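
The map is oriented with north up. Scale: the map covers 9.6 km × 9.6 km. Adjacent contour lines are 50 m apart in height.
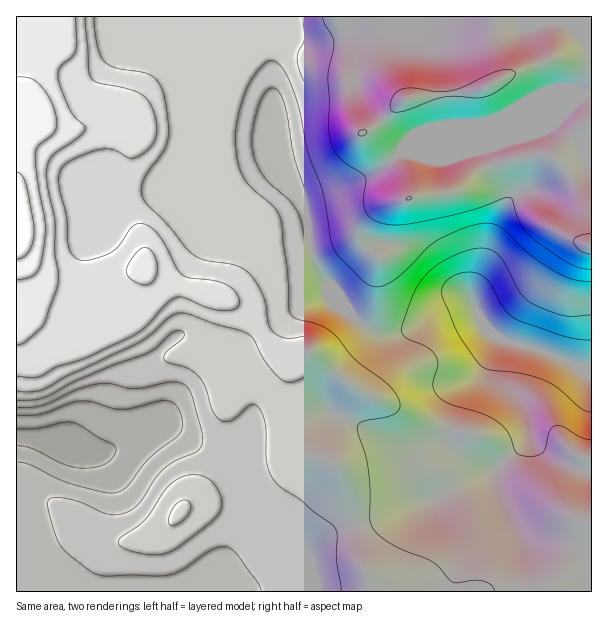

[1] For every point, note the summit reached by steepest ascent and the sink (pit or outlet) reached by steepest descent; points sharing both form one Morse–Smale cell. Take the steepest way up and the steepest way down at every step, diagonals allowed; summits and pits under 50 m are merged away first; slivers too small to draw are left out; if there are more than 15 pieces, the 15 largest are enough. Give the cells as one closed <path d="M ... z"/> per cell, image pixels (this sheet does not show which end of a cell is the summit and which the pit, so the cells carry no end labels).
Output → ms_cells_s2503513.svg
<path d="M252 16l-236 1 0 300 11-1 27 18 18 8 26-6 30-14 11-10 7-18-2-26 9 10 6 4 65 16 22 14 20 29 13 13 8 2 11 0-8 7-1 12 1 41 6 31 4 5 17 4 15 6 8 8 12 42 6 43 10 21 3 16 220 0 1-223-11-1-36-16-47-14-12-11-10-19-8-7-16 3-15 8-18 13-21 9-17 0-9-3-15-11-13-12-13-17-3-9-14-22-4-14-3-25-18-54-7-48-10-24 0-20-2-16-16-33z"/><path d="M591 16l-338 1 1 9 16 33 2 16 0 20 8 18 6 42 20 60 2 24 6 21 20 36 31 30 16 8 17 0 21-9 18-13 15-8 16-3 8 7 10 19 12 11 47 14 36 16 11 0z"/><path d="M144 268l2 26-7 18-11 10-30 14-26 6-18-8-27-18-11 2 0 273 353 1 1-10-12-27-6-43-12-42-8-8-15-6-17-4-4-5-7-51 1-33 5-6-16-3-13-13-18-27-9-8-24-11-56-13-6-4z"/>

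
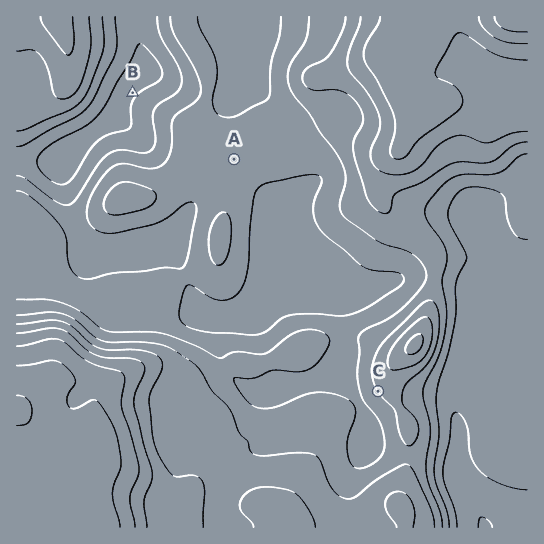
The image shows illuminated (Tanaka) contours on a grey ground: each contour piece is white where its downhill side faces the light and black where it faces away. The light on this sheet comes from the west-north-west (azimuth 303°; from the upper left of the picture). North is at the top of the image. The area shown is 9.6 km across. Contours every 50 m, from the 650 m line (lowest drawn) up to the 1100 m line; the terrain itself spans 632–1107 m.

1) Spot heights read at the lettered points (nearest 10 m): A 780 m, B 640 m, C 850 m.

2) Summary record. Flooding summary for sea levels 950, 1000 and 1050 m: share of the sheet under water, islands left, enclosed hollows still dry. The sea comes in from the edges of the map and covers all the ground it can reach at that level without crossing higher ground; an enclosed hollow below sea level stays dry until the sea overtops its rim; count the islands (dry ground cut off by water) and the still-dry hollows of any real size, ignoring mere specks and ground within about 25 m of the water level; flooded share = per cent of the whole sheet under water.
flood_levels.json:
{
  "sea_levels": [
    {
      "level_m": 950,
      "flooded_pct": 87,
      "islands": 0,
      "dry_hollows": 0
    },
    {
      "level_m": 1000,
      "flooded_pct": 92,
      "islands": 0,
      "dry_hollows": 0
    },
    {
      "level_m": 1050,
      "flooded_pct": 94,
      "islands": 0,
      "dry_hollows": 0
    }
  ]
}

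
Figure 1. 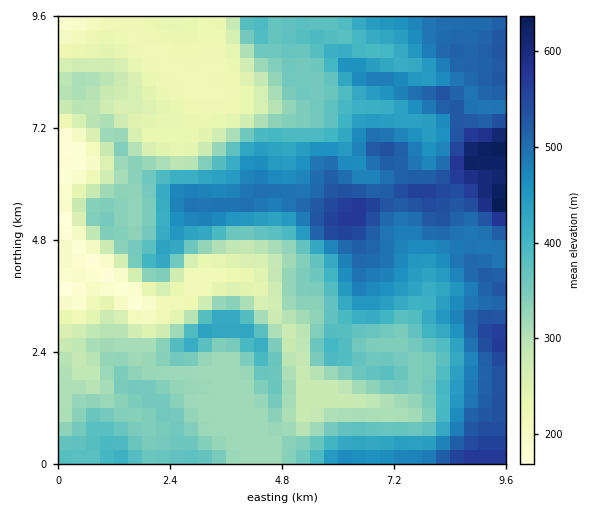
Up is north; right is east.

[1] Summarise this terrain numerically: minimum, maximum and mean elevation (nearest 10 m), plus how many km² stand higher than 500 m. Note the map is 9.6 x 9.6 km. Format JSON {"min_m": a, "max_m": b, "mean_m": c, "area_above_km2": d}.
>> {"min_m": 160, "max_m": 650, "mean_m": 380, "area_above_km2": 14.2}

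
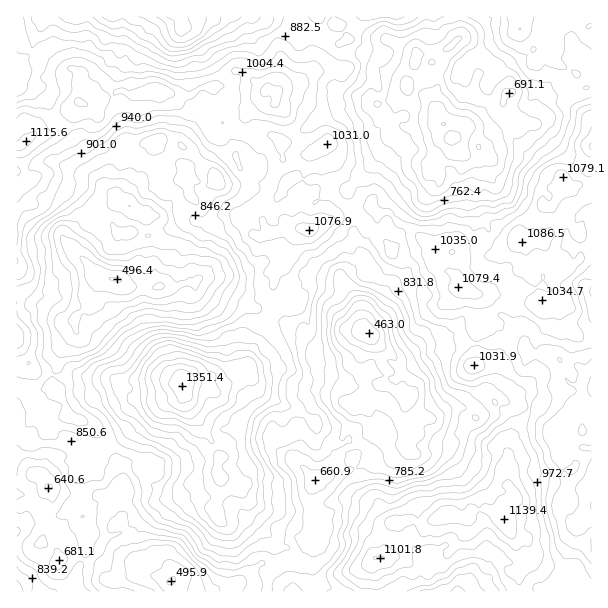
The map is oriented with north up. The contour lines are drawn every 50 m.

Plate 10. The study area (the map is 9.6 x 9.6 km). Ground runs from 460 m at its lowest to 1350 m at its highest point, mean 860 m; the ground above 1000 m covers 16.7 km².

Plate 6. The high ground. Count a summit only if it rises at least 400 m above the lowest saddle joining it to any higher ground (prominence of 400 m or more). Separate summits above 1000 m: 1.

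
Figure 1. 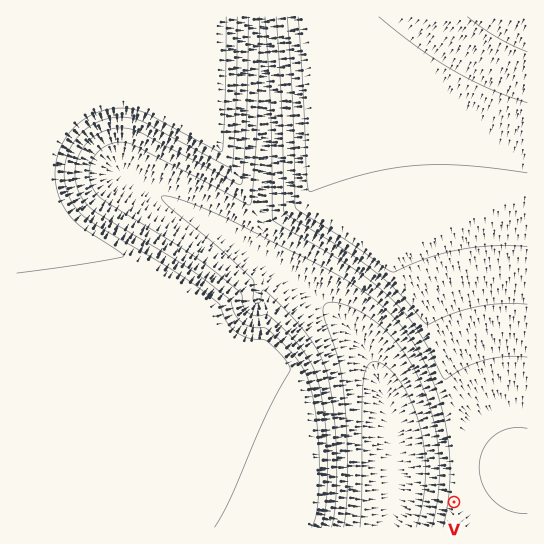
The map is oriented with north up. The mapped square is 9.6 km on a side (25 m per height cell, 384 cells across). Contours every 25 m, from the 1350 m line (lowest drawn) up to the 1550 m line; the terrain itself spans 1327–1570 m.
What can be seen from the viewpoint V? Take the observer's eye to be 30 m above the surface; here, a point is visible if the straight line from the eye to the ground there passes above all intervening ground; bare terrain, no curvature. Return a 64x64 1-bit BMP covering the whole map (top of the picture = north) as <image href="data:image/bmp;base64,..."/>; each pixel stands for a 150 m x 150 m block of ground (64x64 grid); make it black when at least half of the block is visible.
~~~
<image width="64" height="64" href="data:image/bmp;base64,Qk0+AgAAAAAAAD4AAAAoAAAAQAAAAEAAAAABAAEAAAAAAAACAAATCwAAEwsAAAIAAAAAAAAA////AAAAAAAAAAAB/////wAAAAH/////AAAAAf////8AAAAD/////wAAAAP/////AAAAA/////8AAAAD/////wAAAAf/////AAAAB/////8AAAAH/////wAAAAf/////AAAAB/////8AAAAH/////wAAAAf/////AAAAB/////8AAAAH/////wAAAAf/////AAAAB/////8AAAAH/////wAAAAf/////AAAAB/////8AAAAH/////wAAAAP/////AAAAAH////8AAAAAf////wAAAAB/////AAAAAH////8AAAAA/////wAAAAD/////AAAAAf////8AAAAB/////wAAAAf/////AAAAD/////8AAAAf/////wAAAD//////AAAAf/////8AAAD//////wAAAf//////AAAD/P////8AAAf8fv///wAAD/wIf///AAA//AA///8AAH/8AA///wAA//gAB///AAH/+AAD//8AA//4AAH//wAP//gAAP//D///+AAAf/8H//9wAAB//wf//HAAAH//A//4cAAAf/8B/+BwAAB//wB/gGAAAH//AAwAYAAAf/8AAABgAAB//wAAAGAAAH//AAAAQAAAf/8AAABAAAD//wAAAEAAAP//AAAAQAAA//8AAAAAAAD//wAAAAAAAf//AAAAAAAB//8AAAAAAAH//w=="/>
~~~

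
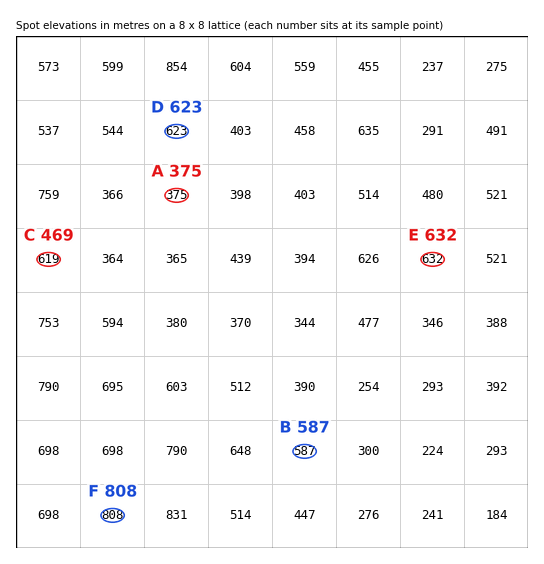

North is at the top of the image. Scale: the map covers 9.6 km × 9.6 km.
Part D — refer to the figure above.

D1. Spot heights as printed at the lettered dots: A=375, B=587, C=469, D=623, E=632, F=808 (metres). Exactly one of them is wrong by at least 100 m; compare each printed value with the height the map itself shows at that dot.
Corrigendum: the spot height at C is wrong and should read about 619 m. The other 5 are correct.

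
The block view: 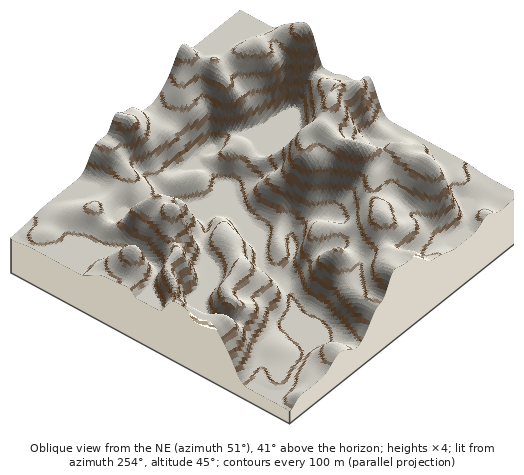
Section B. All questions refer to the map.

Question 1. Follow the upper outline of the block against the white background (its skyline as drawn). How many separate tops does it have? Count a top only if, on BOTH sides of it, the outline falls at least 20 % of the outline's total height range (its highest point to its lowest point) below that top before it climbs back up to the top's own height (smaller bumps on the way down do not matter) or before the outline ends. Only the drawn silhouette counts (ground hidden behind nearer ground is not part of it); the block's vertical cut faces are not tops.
1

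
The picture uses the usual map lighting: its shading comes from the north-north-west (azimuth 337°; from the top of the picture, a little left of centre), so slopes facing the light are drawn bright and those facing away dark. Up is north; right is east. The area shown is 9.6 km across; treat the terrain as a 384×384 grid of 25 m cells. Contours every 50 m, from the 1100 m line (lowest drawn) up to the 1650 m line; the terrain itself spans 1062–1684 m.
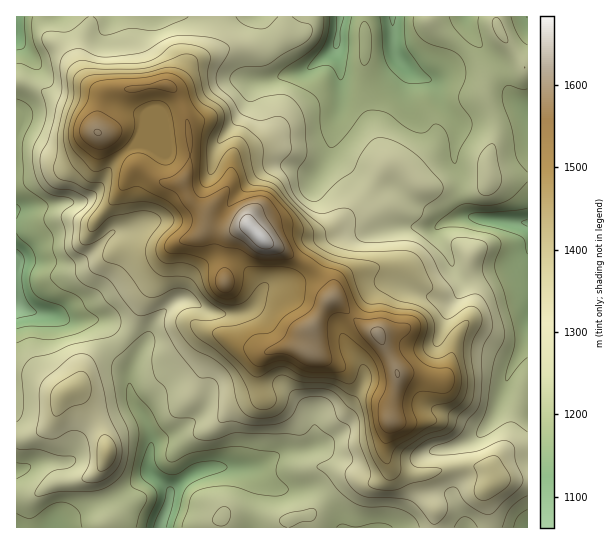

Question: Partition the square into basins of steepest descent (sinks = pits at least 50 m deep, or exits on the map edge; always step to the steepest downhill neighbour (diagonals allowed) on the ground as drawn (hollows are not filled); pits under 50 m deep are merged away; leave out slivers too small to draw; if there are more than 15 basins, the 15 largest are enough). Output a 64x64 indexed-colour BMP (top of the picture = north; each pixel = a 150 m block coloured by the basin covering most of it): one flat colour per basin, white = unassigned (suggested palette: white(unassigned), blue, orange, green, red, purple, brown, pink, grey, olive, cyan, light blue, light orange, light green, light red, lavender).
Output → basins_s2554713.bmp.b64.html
<image width="64" height="64" href="data:image/bmp;base64,Qk12CAAAAAAAAHYAAAAoAAAAQAAAAEAAAAABAAQAAAAAAAAIAAATCwAAEwsAABAAAAAAAAAA////ALR3HwAOf/8ALKAsACgn1gC9Z5QAS1aMAMJ34wB/f38AIr28AM++FwDox64AeLv/AIrfmACWmP8A1bDFAIiIiIiIgRERERERERERERERERERERERERERd3d3d3d3iIiIiIiBERERERERERERERERERERERERERF3d3d3d3eIiIiIiIEREREREREREREREREREREREREREXd3d3d3d4iIiIiIgREREREREREREREREREREREREREXd3d3d3d3ERiIiIiBERERERERERERERERERERERERERd3d3d3d3cRERiIiBERERERERERERERERERERERERERF3d3d3d3dxEREREYEREREREREREREREREREREREREREXd3d3dyIiERERERERERERERERERERERERERERERETMzMzd3dyIiIRERERERERERERERERERERERERERERETMzMzMzMzMiIhERERERERERERERERERERERERERERERMzMzMzMzMzIiEREREREREREREREREREREREREREREREzMzMzMzMzNEQiERERERERERERERERERERERERERERETMzMzMzMzMzRCIiEREREREREREREREREREREREREREREzMzMzMzMzNEIiIhERERERERERERERERERERERERERETMzMzMzMzM0QiIiERERERERERERERERERERERERERERMzMzMzMzMzNCIiIREREREREREREREREREREREREREREzMzMzMzMzM0IiIiERERERERERERERERERERERERERETMzMzMzMzMzQiIiIhEREREREREREREREREREREREREREzMzMzMzMzMyIiIiIRERERERERERERERERERERERERETMzMzMzMzMzIiIiIhERERERERERERERERERERERERERMzMzMzMzMzMiIiIiIRERERERERERERERERERERERERMzMzMzMzMzMyIiIiIiEREREREREREREREREREREREREzMzMzMzMzMzIiIiIiIhEREREREREREREREREREREREzMzMzMzMzMzMiIiIiIiIhERERERERERERERERERERETMzMzMzMzMzMyIiIiIiIiIRERERERERERERERERERETMzMzMzMzMzMzIiIiIiIiIiEREREREREREREREREREzMzMzMzMzMzMzMiIiIiIiIiIREREREREREREREREREzMzMzMzMzMzMzMyIiIiIiIiIiEREREREREREREREREzMzMzMzMzMzMzMzIiIiIiIiIiIREREREREREREREREzMzMzMzMzMzMzMzMiIiIiIiIiIiEREREREREREREREzMzMzMzMzMzMzMzMyIiIiIiIiIiIRERERERERERERETMzMzMzMzMzMzMzMzIiIiIiIiIiIiERERERERERERETMzMzMzMzMzMzMzMzMiIiIiIiIiIiIRERERERERERETMzMzMzMzMzMzMzMzMyIiIiIiIiIiIiEREREREREREzMzMzMzMzMzMzMzMzMzIiIiIiIiIiIiIREREREREREzMzMzMzMzMzMzMzMzMzMiIiIiIiIiIiIiERERERERMzMzMzMzMzMzMzMzMzMzMyIiIiIiIiIiIiIiIREREUQzMzMzMzMzMzMzMzMzMzMzIiIiIiIiIiIiIiIiREQUREREREMzMzMzMzMzMzMzMzMiIiIiIiIiIiIiIiJEREREREREREMzMzMzMzMzMzMzMyIiIiIiIiIiIiIiIkREREREREREREQzMzMzMzMzMzMzIiIiIiIiIiIiIiJERERERERERERERDMzMzMzMzMzMzMiIiIiIiIiIiIiJEREREREREREREREMzMzMzMzMzMzMyIiIiIiIiIiIiIkRERERERERERERERDMzMzVVVVMzMzIiIiIiIiIiIiIiREREREREREREREREMzM1VVVVVTMzMiIiIiIiIiIiIiJERERERERERERERERDM1VVVVVVMzMyIiIiIiIiIiIiIiREREREREREREREREVVVVVVVVUzMzIiIiIiIiIiIiIiJERERERERERERERERVVVVVVVVTMzMiIiIiIiIiIiIiIkRERERERERERERERVVVVVVVVVMzMyIiIiIiIiIiIiIiRERERERERERERERFVVVVVVVVVTMzIiIiIiIiIiIiIiJEREREREREREREREVVVVVVVVVVMzMiIiIiIiIiIiIiJERERERERERERERERVVVVVVVVVUzMyIiIiImIiIiIiIkRERERERERERERERVVVVVVVVVVTMzIiIiImYiIiIiIiRERERERERERERERFVVVVVVVVVTMzMiIiJmZmIiIiIiREREREREREREREREVVVVVVVVVVMzMyIiZmZmYiIiIiJERERERERERERERERVVVVVVVVVUzMzJmZmZmIiIiIiIkRERERERERERERERFVVVVVVVVVTMzNmZmZmYiIiIiIiJEREREREREREREREVVVVVVVVVUQzM2ZmZmYiIiIiIiIkRERERERERERERERVVVVVVVVVRERDZmZmZiIiIiIiIiJERERERERERERERFVVVVVVVVRERElmZmZmIiIiIiIiIiJEREREREREREREVVVVVVVVREREmWZmZmYiIiIiIiIiIiRERERERERERERVVVVVVVRERESZZmZmZiIiIiIiIiIiJERERERERERERFVVVVVVRERESZlmZmZmYiIiIiIiIiIkREREREREREREVVVVVURERESZmWZmZmZiIiIiIiIiIiRERERERERERERVVVVVRERERJmZ"/>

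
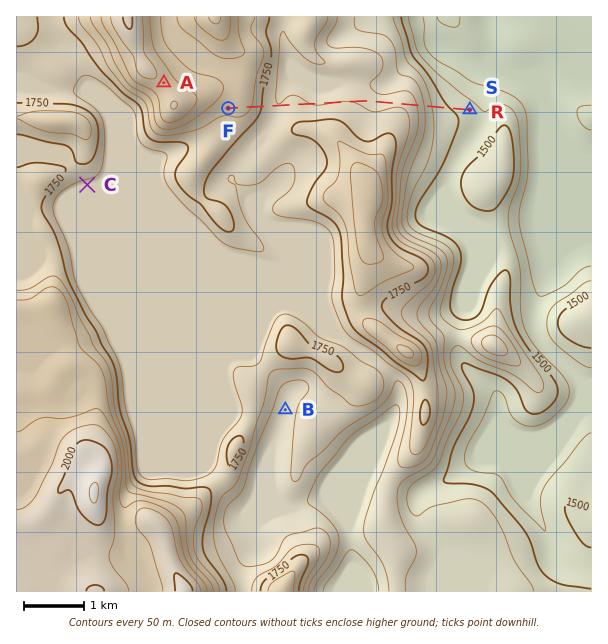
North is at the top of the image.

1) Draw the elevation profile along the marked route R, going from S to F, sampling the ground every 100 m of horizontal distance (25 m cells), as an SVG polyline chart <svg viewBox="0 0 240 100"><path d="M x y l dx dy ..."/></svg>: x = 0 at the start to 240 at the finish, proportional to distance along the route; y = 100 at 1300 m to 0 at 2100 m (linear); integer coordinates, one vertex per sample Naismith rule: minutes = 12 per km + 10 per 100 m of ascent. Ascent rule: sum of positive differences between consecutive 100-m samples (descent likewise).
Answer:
<svg viewBox="0 0 240 100"><path d="M0 78l6-1 6-1 6-1 6-1 6-1 6-3 6-4 6-6 6-4 5-3 6-2 6 0 6 1 6 1 6 0 6 0 6-1 6-1 6-1 6 0 6 0 6 0 6 0 6 0 6 1 6-1 6 0 6-1 5-1 6 0 6 1 6 1 6-1 6-2 6-4 6-4 6-3 6-1 6 0 6 1 2 0"/></svg>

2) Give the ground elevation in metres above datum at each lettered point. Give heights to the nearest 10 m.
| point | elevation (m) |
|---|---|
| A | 1930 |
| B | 1630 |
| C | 1690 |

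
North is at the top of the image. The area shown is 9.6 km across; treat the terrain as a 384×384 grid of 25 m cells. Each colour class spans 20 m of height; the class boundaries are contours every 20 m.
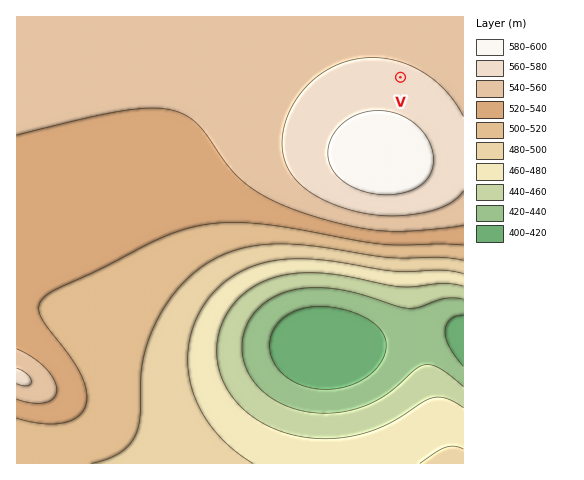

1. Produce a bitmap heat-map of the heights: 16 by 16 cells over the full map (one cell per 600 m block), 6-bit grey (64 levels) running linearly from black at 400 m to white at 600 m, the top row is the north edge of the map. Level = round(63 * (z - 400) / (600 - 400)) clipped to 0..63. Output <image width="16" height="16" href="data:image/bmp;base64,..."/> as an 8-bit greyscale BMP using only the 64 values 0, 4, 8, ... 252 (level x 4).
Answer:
<image width="16" height="16" href="data:image/bmp;base64,Qk02BQAAAAAAADYEAAAoAAAAEAAAABAAAAABAAgAAAAAAAABAAATCwAAEwsAAAABAAAAAAAAAAAAAAEBAQACAgIAAwMDAAQEBAAFBQUABgYGAAcHBwAICAgACQkJAAoKCgALCwsADAwMAA0NDQAODg4ADw8PABAQEAAREREAEhISABMTEwAUFBQAFRUVABYWFgAXFxcAGBgYABkZGQAaGhoAGxsbABwcHAAdHR0AHh4eAB8fHwAgICAAISEhACIiIgAjIyMAJCQkACUlJQAmJiYAJycnACgoKAApKSkAKioqACsrKwAsLCwALS0tAC4uLgAvLy8AMDAwADExMQAyMjIAMzMzADQ0NAA1NTUANjY2ADc3NwA4ODgAOTk5ADo6OgA7OzsAPDw8AD09PQA+Pj4APz8/AEBAQABBQUEAQkJCAENDQwBEREQARUVFAEZGRgBHR0cASEhIAElJSQBKSkoAS0tLAExMTABNTU0ATk5OAE9PTwBQUFAAUVFRAFJSUgBTU1MAVFRUAFVVVQBWVlYAV1dXAFhYWABZWVkAWlpaAFtbWwBcXFwAXV1dAF5eXgBfX18AYGBgAGFhYQBiYmIAY2NjAGRkZABlZWUAZmZmAGdnZwBoaGgAaWlpAGpqagBra2sAbGxsAG1tbQBubm4Ab29vAHBwcABxcXEAcnJyAHNzcwB0dHQAdXV1AHZ2dgB3d3cAeHh4AHl5eQB6enoAe3t7AHx8fAB9fX0Afn5+AH9/fwCAgIAAgYGBAIKCggCDg4MAhISEAIWFhQCGhoYAh4eHAIiIiACJiYkAioqKAIuLiwCMjIwAjY2NAI6OjgCPj48AkJCQAJGRkQCSkpIAk5OTAJSUlACVlZUAlpaWAJeXlwCYmJgAmZmZAJqamgCbm5sAnJycAJ2dnQCenp4An5+fAKCgoAChoaEAoqKiAKOjowCkpKQApaWlAKampgCnp6cAqKioAKmpqQCqqqoAq6urAKysrACtra0Arq6uAK+vrwCwsLAAsbGxALKysgCzs7MAtLS0ALW1tQC2trYAt7e3ALi4uAC5ubkAurq6ALu7uwC8vLwAvb29AL6+vgC/v78AwMDAAMHBwQDCwsIAw8PDAMTExADFxcUAxsbGAMfHxwDIyMgAycnJAMrKygDLy8sAzMzMAM3NzQDOzs4Az8/PANDQ0ADR0dEA0tLSANPT0wDU1NQA1dXVANbW1gDX19cA2NjYANnZ2QDa2toA29vbANzc3ADd3d0A3t7eAN/f3wDg4OAA4eHhAOLi4gDj4+MA5OTkAOXl5QDm5uYA5+fnAOjo6ADp6ekA6urqAOvr6wDs7OwA7e3tAO7u7gDv7+8A8PDwAPHx8QDy8vIA8/PzAPT09AD19fUA9vb2APf39wD4+PgA+fn5APr6+gD7+/sA/Pz8AP39/QD+/v4A////AISEhIB8dHBoYFhUVFhcYGSYmJCIfHRoXFBEPDxETFhcvKyYiHxwZFA8KCAgKDhERLyklIh8cFxELBgMCBQkMCigmJCIgHRgRCgUCAgQICgYmJSQjIh4aFA0IBgYIDAwJJiYmJSMhHhkUEQ8QEhUVFCcnJyYlJCIfHRwcHSAhISEoKCgoJyYmJSUmKCstLi4sKikpKSkoKSkrLTE0Nzg2MysqKioqKiosLjE1OTw8OjYsKysrKyssLS8yNjk8PDk2LS0sLCwsLC0vMjU3OTk3NC4uLS0tLS0uLzEzNDU1NDIvLy4uLi4uLi8wMTIyMjEwMDAvLy8vLy8vLzAwMTAwLw="/>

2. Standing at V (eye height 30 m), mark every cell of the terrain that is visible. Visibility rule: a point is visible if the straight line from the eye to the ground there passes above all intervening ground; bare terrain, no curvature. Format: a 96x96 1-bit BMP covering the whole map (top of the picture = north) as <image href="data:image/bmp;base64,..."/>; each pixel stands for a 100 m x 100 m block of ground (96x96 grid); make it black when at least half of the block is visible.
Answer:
<image width="96" height="96" href="data:image/bmp;base64,Qk2+BAAAAAAAAD4AAAAoAAAAYAAAAGAAAAABAAEAAAAAAIAEAAATCwAAEwsAAAIAAAAAAAAA////AAAAAAAAAAAAAAAAAAAAAAAAAAAAAAAAAAAAAAAAAAAAAAAAAAAAAAAAAAAAAAAAAAAAAAAAAAAAAAAAAAAAAAAAAAAAAAAAAAAAAAAAAAAAAAAAAAAAAAAAAAAAAAAAAAAAAAAAAAAAAAAAAAAAAAAAAAAAAAAAAAAAAAAAAAAAAAAAAAAAAAAAAAAAAAAAAAAAAAAAYAAAAAAAAAAAAAAA8AAAAAAAAAAAAAAD8AAAAAAAAAAAAAAH8AAAAAAAAAAAAAAf8AAAAAAAAAAAAAA/8AAAAAAAAAAAAAD/8AAAAAAAAAAAAAD/8AAAAAAAAAAAAAD/8AAAAAAAAAAAAAD/8AAAAAAAAAAAAAD/4AAAAAAAAAAAAAD/4AAAAAAAAAAAAAD/4AAAAAAAAAAAAAD/4AAAAAAAAAAAAAD/4AAAAAAAAAAAAAD/4AAAAAAAAAAAAAD/8AAAAAAAAAAAAAD/8AAAAAAAAAAAAAD/8AAAAAAAAAAAAAD/+AAAAAAAAAAAAAD/+AAAAAAAAAAAAAD//AAAAAAAAAAAAAD//gAAAAAAAAAAAAD//gAAAAAAAAAAAAD//wAAAAAAAAAAAAD//4AAAAAAAAAAAAD//4AAAAAAAAAAAAD//8AAAAAAAAAAAAD//+AAAAAAAAAAAAD//+AAAAAAAAAAAAD///AAAAAAAAAAAAD///gAAAAAAAAAAAD///wAAAAAAAAAAAD///wAAAAAAAAAAAD///4AAAAAAAAAAAD///8AAAAAAAAAAAD///+AAAAAAAAAAAD////AAAAAAAAAAAD////AAAAAAAAAAAD////gAAAAAAAAAAD////wAAAAAAAAAAD////4AAAAAAAAAAD////8AAAAAAAAAAD////+AAAAAAAAAAD/////AAAAAAAAAAD/////gAAAAAAAAAD/////wAAAAAAAAAD/////4AAAAAAAAAD/////8AAAAAAAAAD/////+AAAAAAAAAD//////AAAAAAAAAD//////gAAAAAAAAD//////wAAAAAAfgD//////4AAAAAP//j//////+AAAAB///////////AAAAH///////////wAAAf///////////4AAB////////////+AAD/////////////gAP/////////////4Af//////////////n/////////////////////////////////////////////////////////////////////////////////////////////////////////////////////////////////////////////////////////////////////////////////////////////////////////////////////////////////////////////////////////////////////////////////////////////////////////////////////////////////////////////////////////////////////8="/>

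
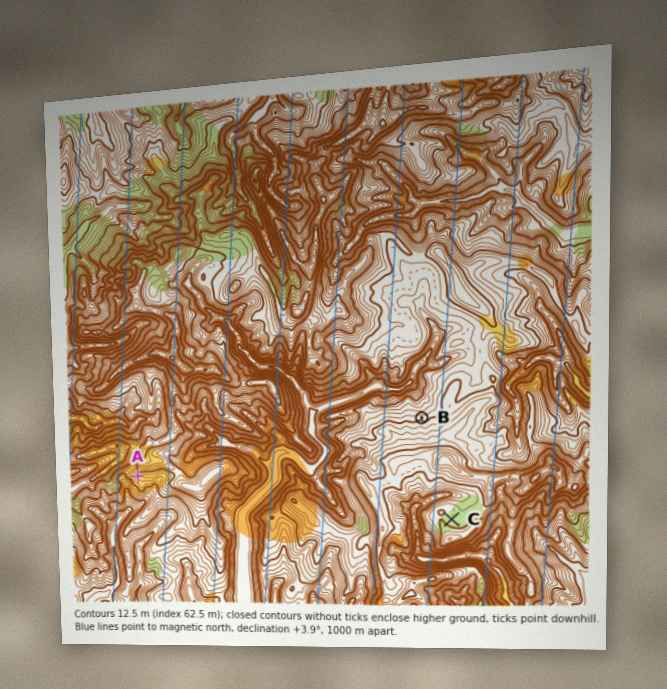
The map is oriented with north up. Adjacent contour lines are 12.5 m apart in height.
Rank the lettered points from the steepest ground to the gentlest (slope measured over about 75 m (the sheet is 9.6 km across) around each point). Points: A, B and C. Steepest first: A B C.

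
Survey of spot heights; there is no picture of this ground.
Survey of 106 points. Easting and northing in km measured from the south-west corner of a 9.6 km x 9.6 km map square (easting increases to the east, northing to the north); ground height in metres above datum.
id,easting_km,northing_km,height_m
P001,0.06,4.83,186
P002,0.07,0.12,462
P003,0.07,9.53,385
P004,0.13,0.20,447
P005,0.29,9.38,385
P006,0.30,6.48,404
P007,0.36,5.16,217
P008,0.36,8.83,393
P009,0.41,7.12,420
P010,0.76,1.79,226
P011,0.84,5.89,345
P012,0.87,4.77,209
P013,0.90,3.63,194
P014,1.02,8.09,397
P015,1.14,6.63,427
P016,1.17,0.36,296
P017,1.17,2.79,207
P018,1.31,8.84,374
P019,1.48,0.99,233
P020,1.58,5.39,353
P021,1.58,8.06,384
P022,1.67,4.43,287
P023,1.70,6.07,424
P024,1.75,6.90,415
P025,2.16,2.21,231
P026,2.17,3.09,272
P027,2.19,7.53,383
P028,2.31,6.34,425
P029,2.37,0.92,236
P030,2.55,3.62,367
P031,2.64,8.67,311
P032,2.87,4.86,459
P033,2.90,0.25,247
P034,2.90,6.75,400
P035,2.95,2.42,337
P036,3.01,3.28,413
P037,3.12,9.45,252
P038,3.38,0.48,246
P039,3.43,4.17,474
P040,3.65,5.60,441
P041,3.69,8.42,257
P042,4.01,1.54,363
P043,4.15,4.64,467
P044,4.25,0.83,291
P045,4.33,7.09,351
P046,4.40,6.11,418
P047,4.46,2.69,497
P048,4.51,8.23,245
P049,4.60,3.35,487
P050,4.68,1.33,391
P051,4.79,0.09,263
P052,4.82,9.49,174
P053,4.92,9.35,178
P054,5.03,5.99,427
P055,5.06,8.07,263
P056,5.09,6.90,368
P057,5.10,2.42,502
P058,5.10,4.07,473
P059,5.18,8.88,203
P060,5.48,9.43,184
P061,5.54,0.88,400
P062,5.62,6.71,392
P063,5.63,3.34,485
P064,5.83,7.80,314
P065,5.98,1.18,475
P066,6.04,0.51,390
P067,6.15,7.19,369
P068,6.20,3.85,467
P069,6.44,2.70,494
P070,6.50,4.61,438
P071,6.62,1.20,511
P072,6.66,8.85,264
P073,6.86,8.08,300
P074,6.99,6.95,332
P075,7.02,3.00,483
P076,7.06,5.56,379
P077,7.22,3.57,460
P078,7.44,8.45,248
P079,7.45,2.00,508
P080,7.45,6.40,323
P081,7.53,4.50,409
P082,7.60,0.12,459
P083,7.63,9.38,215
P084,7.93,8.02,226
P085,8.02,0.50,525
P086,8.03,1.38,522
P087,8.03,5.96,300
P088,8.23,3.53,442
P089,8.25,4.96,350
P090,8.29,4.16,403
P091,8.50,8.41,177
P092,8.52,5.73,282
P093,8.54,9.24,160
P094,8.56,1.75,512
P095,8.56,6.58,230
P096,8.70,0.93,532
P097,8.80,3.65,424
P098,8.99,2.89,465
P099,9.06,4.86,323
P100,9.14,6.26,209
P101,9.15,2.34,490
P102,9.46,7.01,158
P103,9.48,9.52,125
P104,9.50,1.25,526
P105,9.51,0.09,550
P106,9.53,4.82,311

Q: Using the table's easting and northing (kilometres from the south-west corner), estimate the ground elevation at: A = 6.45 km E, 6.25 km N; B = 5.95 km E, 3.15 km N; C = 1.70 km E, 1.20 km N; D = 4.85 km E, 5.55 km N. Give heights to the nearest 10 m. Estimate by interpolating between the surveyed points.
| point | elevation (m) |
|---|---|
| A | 390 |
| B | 490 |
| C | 230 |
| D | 440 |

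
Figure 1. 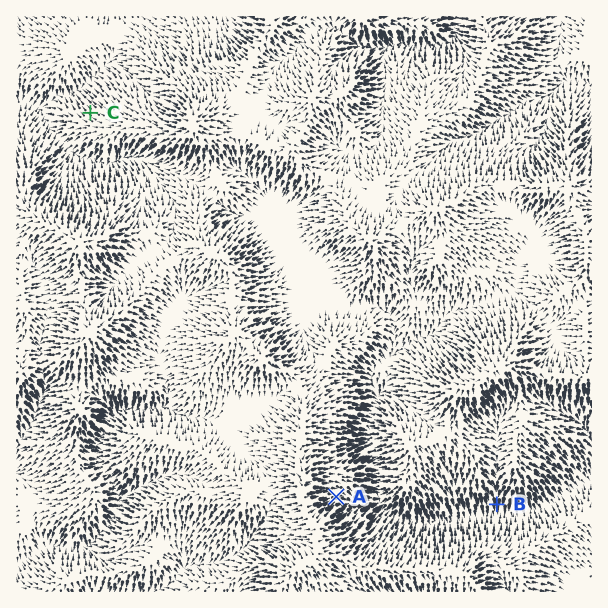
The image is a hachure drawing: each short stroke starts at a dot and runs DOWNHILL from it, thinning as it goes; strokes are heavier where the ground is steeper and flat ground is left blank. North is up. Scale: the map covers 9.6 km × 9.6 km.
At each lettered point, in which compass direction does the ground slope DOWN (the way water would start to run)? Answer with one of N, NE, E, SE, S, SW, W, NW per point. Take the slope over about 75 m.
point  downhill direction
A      E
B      S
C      NW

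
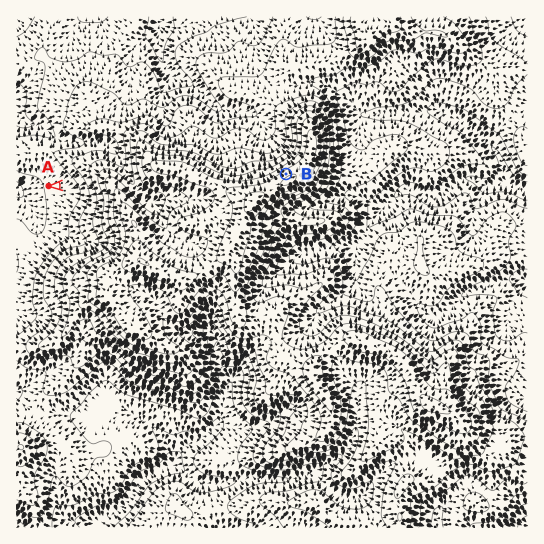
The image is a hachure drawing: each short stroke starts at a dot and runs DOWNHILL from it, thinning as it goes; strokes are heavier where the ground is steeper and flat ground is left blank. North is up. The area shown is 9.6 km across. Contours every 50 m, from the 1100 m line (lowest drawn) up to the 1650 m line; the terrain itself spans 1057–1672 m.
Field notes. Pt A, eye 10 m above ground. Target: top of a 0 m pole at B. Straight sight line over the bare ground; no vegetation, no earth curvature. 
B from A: hidden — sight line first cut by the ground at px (83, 184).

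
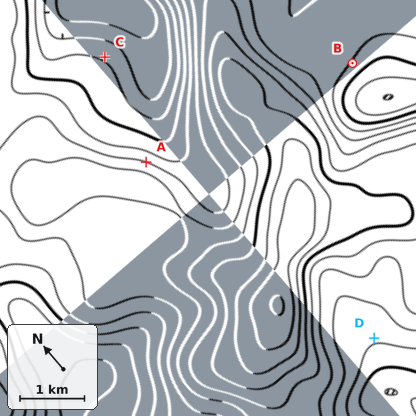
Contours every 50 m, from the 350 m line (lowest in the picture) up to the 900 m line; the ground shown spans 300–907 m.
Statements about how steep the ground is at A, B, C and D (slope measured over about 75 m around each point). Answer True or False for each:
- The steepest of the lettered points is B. False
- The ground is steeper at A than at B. True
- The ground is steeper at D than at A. False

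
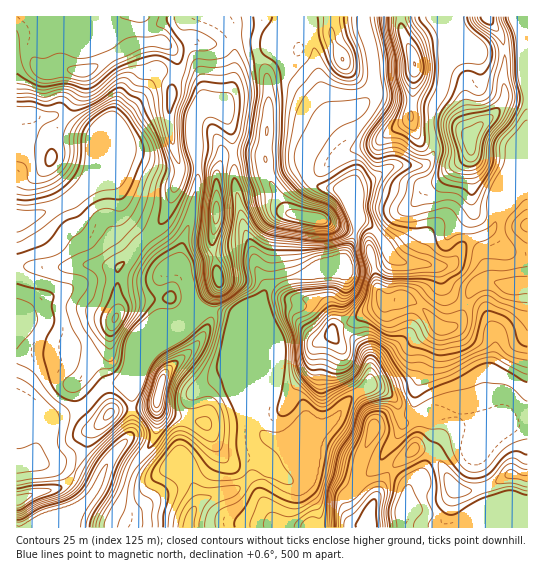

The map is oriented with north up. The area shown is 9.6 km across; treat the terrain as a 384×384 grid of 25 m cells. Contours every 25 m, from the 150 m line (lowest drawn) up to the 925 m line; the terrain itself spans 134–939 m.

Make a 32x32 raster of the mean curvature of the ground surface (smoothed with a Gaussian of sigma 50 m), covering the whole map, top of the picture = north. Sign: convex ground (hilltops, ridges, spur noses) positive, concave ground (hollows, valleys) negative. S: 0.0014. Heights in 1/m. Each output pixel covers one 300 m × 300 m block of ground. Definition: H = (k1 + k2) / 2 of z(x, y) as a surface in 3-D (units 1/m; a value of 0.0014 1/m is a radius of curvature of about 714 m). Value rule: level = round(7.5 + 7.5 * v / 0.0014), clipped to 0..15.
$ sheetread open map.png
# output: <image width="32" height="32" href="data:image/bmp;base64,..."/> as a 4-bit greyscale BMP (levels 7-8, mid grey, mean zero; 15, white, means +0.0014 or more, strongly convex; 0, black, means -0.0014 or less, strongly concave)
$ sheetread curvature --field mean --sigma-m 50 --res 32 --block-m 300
<image width="32" height="32" href="data:image/bmp;base64,Qk12AgAAAAAAAHYAAAAoAAAAIAAAACAAAAABAAQAAAAAAAACAAATCwAAEwsAABAAAAAAAAAAAAAAABEREQAiIiIAMzMzAERERABVVVUAZmZmAHd3dwCIiIgAmZmZAKqqqgC7u7sAzMzMAN3d3QDu7u4A////AFN3bIiXSJiJmbTZxGiHd3f2QzjHqGSIioVmqORXmWVmnvxDx3mHZGhWN8XIV4y7eFRLcatFZ4pnh1SpWWSoRdp3d7I+pEeYeHd0vFfYpXZ3h3m5EtVJtnd3dGykmYd3Z3donoK4i7Z3hnUr9lZ3d3d2Z1vF+Uimd5dXGdeGd3d3d5pmUfsVhnd1ijETuGd4d3iIplV/VXZ3VsnFF5iGZmeIh4mHLfhWd0fX5hmmmGV4eIdpdXN/Zncn+rVImJiYind3e8J3WaR3K52Ii1jLlWh3iIjpVnVhZYlKfLl7eIRod2d3qHxk+EO9vCfqyFelqYiGV6ZHVfyVQzQC94l4uqmZmpmqRTX4J3dFM9IzRIhnd3d3e5Y61iZVVAvDmKaIZ3iIeHiqJ/UZiK/FSHaIdXpFeIl3i0P1Lf//UqynZ6dqh1V4Z3tx8luqZzSomYalZ5qGZmeLsPB7tSRDapqHlldquFdnZ+HinHN6g4JCm8lXiKlXdUyDpa10eJfWiSjoR4eYR2VvRbN9hXd16pk8yDVmeVM4jzaEboV3dVr1bK6kVlemR310ZF6Gd3ZExUhm1YpmuUlrpHVdd3ZnRNlHdOSMvNpXZqWFfXh22Sf9N5Xjh4ZpuFmHlphpaPYl+kdj5Hd3d3qseZaXeFuUKuhXVOSId3d3dld2endrg02kZo91"/>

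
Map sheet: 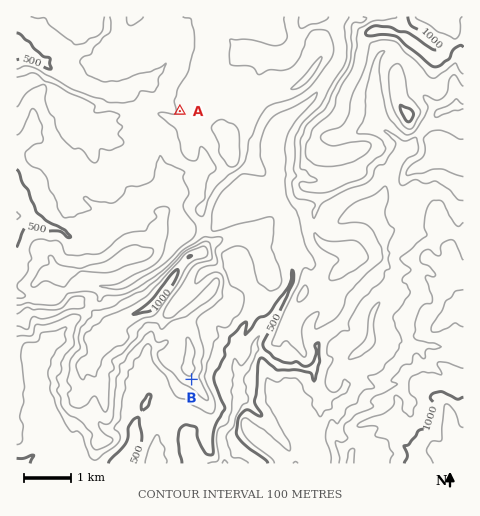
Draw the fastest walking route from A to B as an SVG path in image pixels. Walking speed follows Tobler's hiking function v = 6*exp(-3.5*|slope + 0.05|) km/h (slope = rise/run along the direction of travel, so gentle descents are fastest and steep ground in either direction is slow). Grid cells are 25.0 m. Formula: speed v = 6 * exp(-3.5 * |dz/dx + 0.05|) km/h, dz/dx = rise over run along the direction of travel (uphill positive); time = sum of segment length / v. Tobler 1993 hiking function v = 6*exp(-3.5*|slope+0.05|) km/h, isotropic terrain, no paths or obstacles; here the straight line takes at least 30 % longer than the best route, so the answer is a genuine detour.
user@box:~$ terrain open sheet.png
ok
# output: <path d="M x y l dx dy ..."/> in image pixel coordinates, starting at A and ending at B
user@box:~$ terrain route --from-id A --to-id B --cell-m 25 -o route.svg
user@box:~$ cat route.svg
<path d="M180 111l0 5-4 7 2 3 0 27 3 7 2 2 3 3 9 4 2 4 0 1-2 5 0 3 2 5 0 8-5 12 0 3 2 5 7 7 5 10 2 3 2 1 10 0 2 1 1 2-1 4-5 5-1 2 0 3 4 7 0 5-2 2 2 3 2 2 2 5 0 18-2 5-19 19-2 4 0 31-4 7 0 2 2 2 0 4-7 10"/>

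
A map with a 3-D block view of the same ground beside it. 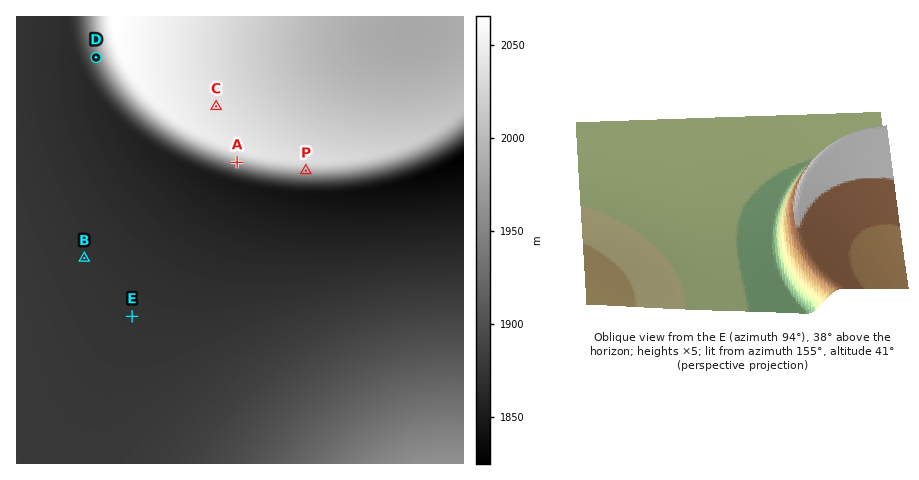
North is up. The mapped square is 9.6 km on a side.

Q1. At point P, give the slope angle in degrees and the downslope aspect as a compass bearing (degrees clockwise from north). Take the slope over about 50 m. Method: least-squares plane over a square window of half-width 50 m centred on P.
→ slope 19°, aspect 181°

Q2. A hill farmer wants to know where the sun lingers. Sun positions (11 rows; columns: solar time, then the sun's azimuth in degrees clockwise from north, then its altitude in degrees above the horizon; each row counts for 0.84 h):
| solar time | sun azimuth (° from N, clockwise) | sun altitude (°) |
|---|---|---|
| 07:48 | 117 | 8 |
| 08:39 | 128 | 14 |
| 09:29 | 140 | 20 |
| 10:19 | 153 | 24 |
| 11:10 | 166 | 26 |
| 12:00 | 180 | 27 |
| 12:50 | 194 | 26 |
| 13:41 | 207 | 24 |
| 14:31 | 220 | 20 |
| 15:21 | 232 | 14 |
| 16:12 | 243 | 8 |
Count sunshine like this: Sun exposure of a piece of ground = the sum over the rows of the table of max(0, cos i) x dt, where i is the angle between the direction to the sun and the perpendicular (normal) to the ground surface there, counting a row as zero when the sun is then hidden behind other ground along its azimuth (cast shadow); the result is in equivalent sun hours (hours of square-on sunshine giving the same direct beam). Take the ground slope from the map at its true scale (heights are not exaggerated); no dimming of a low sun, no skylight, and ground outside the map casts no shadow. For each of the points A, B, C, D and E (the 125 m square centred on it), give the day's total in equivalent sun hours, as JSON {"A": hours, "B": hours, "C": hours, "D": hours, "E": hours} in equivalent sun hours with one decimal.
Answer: {"A": 5.1, "B": 3.0, "C": 3.0, "D": 3.7, "E": 3.0}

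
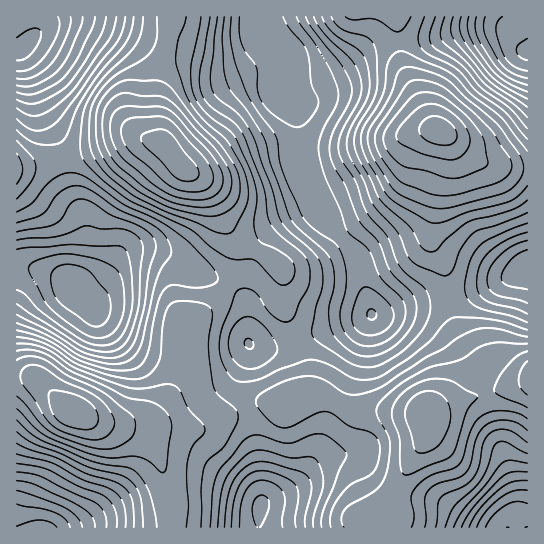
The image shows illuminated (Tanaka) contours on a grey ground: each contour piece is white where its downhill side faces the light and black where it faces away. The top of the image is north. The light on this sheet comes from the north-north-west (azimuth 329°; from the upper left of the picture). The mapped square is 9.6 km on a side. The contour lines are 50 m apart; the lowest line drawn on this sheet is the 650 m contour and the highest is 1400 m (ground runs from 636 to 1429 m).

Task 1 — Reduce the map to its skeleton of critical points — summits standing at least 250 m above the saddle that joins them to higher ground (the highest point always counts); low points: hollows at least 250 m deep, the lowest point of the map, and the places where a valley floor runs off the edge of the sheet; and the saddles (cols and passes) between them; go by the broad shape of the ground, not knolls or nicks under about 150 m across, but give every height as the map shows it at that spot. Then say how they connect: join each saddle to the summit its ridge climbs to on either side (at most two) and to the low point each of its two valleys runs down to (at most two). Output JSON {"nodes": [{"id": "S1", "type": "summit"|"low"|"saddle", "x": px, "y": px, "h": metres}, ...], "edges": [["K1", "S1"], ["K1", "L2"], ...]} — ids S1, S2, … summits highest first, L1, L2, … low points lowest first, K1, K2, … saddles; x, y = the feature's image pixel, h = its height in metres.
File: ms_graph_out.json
{"nodes": [
{"id": "S1", "type": "summit", "x": 439, "y": 130, "h": 1429},
{"id": "S2", "type": "summit", "x": 166, "y": 147, "h": 1425},
{"id": "S3", "type": "summit", "x": 71, "y": 411, "h": 1398},
{"id": "L1", "type": "low", "x": 22, "y": 49, "h": 636},
{"id": "L2", "type": "low", "x": 527, "y": 51, "h": 638},
{"id": "L3", "type": "low", "x": 39, "y": 527, "h": 677},
{"id": "L4", "type": "low", "x": 527, "y": 527, "h": 698},
{"id": "L5", "type": "low", "x": 73, "y": 285, "h": 711},
{"id": "L6", "type": "low", "x": 261, "y": 507, "h": 789},
{"id": "L7", "type": "low", "x": 371, "y": 314, "h": 796},
{"id": "K1", "type": "saddle", "x": 486, "y": 393, "h": 1197},
{"id": "K2", "type": "saddle", "x": 171, "y": 527, "h": 1169},
{"id": "K3", "type": "saddle", "x": 167, "y": 39, "h": 1160},
{"id": "K4", "type": "saddle", "x": 398, "y": 42, "h": 1142},
{"id": "K5", "type": "saddle", "x": 246, "y": 407, "h": 1092},
{"id": "K6", "type": "saddle", "x": 61, "y": 159, "h": 1067},
{"id": "K7", "type": "saddle", "x": 227, "y": 285, "h": 1055},
{"id": "K8", "type": "saddle", "x": 447, "y": 294, "h": 1037},
{"id": "K9", "type": "saddle", "x": 342, "y": 238, "h": 891}],
"edges": [["K1", "S3"], ["K1", "L4"], ["K1", "L7"], ["K2", "S3"], ["K2", "L3"], ["K2", "L6"], ["K3", "S2"], ["K3", "L1"], ["K3", "L7"], ["K4", "S1"], ["K4", "L2"], ["K4", "L7"], ["K5", "S3"], ["K5", "L6"], ["K5", "L7"], ["K6", "S2"], ["K6", "L1"], ["K6", "L5"], ["K7", "S2"], ["K7", "S3"], ["K7", "L5"], ["K7", "L7"], ["K8", "S1"], ["K8", "S3"], ["K8", "L7"], ["K9", "S1"], ["K9", "S2"], ["K9", "L7"]]}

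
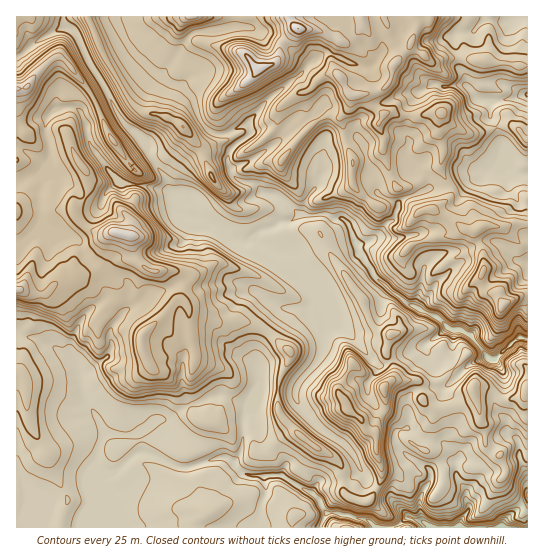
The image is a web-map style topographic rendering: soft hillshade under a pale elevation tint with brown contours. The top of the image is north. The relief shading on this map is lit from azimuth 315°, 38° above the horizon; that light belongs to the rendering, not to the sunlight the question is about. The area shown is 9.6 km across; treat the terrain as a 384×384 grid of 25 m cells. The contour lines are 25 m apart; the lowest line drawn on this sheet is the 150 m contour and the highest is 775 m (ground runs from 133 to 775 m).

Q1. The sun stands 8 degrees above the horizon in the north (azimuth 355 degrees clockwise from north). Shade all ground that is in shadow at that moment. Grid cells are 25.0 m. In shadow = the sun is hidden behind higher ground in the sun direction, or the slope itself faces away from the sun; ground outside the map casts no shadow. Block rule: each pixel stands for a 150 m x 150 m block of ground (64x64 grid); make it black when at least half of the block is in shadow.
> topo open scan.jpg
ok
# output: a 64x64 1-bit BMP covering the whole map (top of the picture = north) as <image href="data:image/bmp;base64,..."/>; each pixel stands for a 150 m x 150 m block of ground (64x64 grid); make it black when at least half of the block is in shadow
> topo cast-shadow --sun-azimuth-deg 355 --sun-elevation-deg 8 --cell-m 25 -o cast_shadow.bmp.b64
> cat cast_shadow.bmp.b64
<image width="64" height="64" href="data:image/bmp;base64,Qk0+AgAAAAAAAD4AAAAoAAAAQAAAAEAAAAABAAEAAAAAAAACAAATCwAAEwsAAAIAAAAAAAAA////AAAAAAAAAACADn///wAAAAAD////AAAAAAP//54AAAAAB8ft3wAAAAAeB+HfAAAAAD8PMM8AAAAP/z4QxwAABB//PDgZAAB/8H94eDgAAODwfPPhowAB8eB584PBAAP7wCHzCPMAB/+AQ+OIfwAH+AAD44AGAA/+AAOD4A8AD/8ABgfgBQAf//AgB8AAAB//8HAB4AQAOf/gcDAADgP4A8AwIAAeD+AAADgAAP5/8AAO0AGA/3/wAD8AAcD//4gAfgAB8///EABcAAB///8QAAAAAA///4AAAAAAP//5wAAAAAD/9+BAwAAAQffygAPgAABD8IAAB/EOAIf4AAAP8HwAB8wAAB8AYAAPcAAAPwAAABj/gAA/wAAAPH+BAD/QcAB+P/wBnADwAH/h/AEAAPhg/vgQAAAB/vf/OAAAAAf+//8AAAAAj/H/8YAAAGHf//DjwAAAP//H4AAgAAAP/5/wAACAgR5+H/gAAcEAHH49fAQDwQA4/n4/BAPjYDn+Px+QG+fAM/x/n72P/gAD+P/P/+ceYIfw/8fz9ADwj4D/4HsAAP/OAH/++AAA/5wAP9//AH//mAAfx4f8fz84AAfzgf//HzAHA/gB/f8OcAd5/AH5/ABgD/A+4HIAgMAfwD/AQADgwB8AP4AcAHGAP4A+AD4AeYB/wYAAHgABAAfkgAAOAA=="/>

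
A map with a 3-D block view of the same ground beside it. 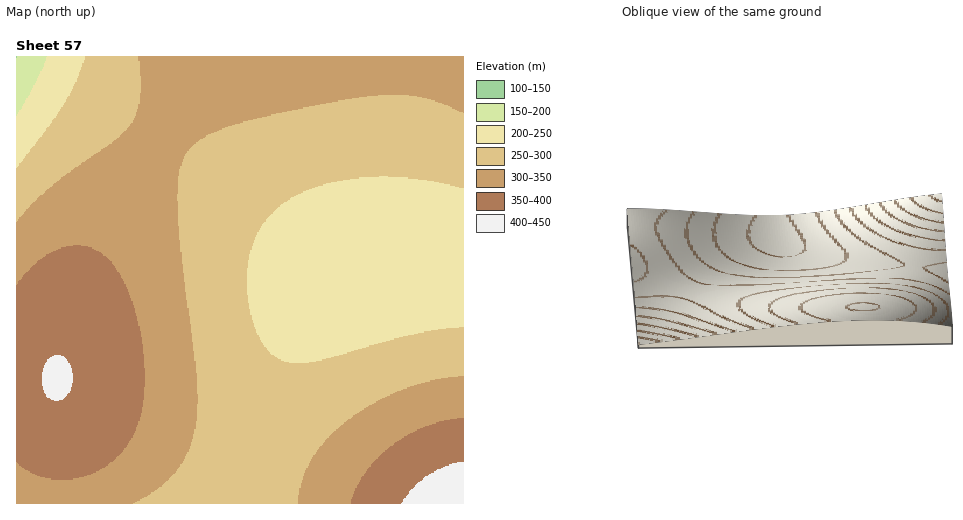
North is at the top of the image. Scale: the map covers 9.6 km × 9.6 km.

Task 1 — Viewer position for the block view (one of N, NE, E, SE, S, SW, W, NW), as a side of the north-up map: W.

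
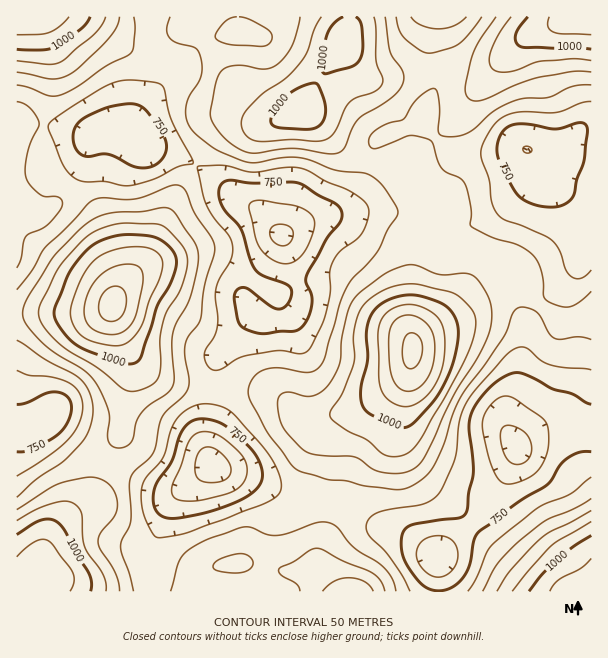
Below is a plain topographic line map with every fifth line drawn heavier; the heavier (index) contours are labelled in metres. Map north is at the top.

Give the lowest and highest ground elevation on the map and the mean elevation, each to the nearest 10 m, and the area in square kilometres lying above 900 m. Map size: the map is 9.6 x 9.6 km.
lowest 620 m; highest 1170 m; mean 860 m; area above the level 28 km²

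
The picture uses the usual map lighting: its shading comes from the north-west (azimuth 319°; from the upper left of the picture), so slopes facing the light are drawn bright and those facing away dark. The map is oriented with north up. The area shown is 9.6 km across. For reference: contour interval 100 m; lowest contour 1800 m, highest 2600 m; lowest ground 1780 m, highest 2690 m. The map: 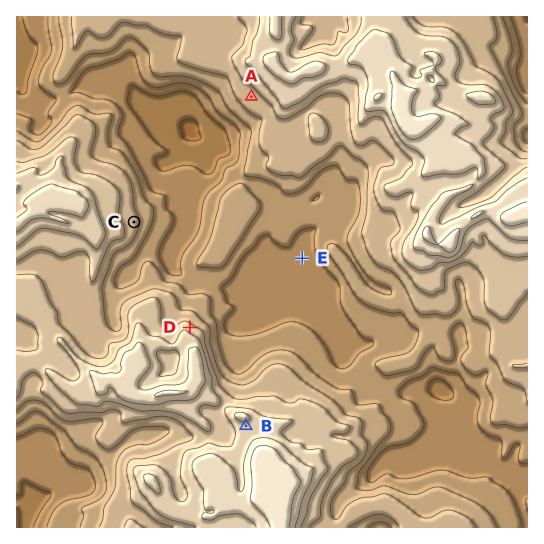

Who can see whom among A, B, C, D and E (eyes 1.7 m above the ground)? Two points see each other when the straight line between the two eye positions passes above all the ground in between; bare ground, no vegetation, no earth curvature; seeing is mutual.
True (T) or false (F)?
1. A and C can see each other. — T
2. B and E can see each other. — F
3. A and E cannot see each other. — T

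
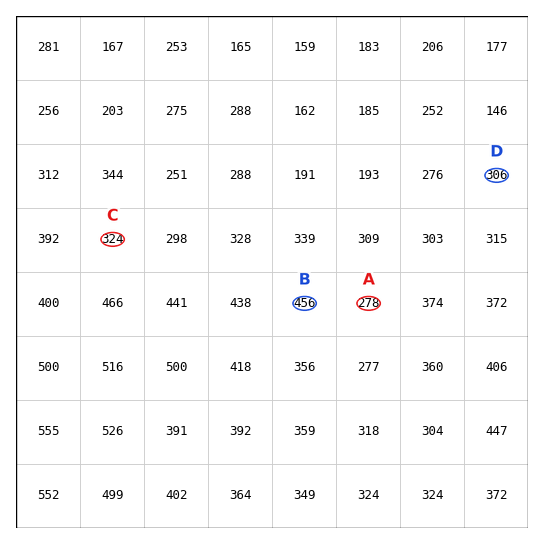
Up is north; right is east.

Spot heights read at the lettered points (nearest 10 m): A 280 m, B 460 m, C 320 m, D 310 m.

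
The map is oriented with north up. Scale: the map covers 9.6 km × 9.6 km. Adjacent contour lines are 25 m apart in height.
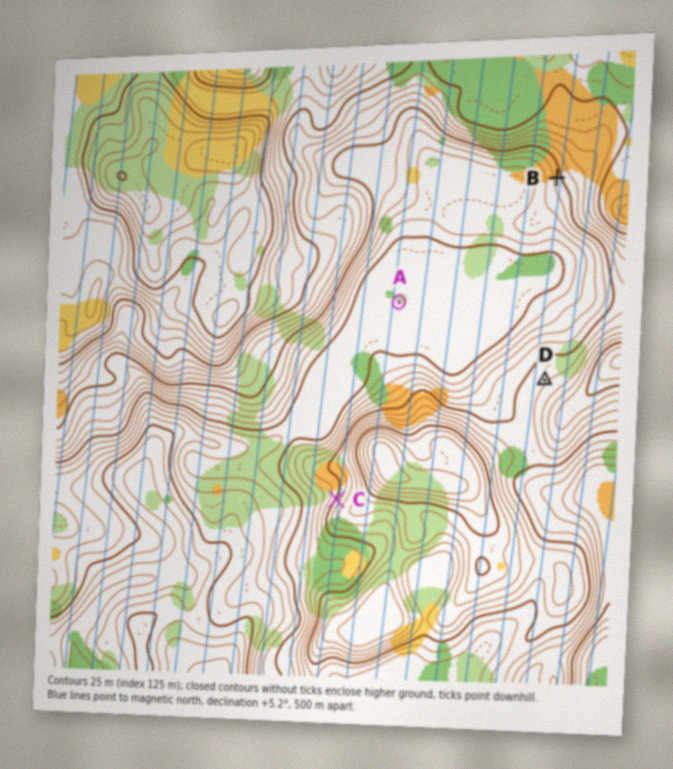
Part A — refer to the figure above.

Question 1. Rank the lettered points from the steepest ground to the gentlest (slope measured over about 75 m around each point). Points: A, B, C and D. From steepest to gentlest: C B D A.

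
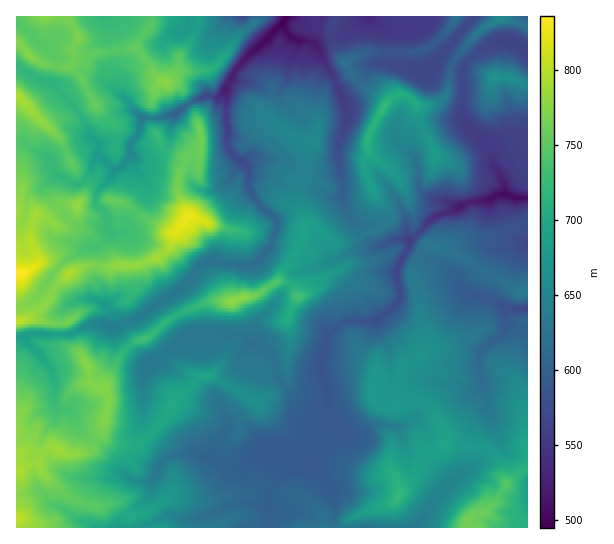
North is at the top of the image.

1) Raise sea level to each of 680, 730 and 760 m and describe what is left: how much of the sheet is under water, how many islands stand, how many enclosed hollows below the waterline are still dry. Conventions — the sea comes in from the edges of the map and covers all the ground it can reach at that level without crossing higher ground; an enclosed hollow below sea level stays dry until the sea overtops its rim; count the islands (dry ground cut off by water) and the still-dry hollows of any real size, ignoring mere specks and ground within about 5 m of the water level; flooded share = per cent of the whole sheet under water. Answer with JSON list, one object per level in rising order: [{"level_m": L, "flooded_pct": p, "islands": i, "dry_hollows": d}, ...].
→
[{"level_m": 680, "flooded_pct": 63, "islands": 2, "dry_hollows": 0}, {"level_m": 730, "flooded_pct": 80, "islands": 1, "dry_hollows": 0}, {"level_m": 760, "flooded_pct": 92, "islands": 3, "dry_hollows": 0}]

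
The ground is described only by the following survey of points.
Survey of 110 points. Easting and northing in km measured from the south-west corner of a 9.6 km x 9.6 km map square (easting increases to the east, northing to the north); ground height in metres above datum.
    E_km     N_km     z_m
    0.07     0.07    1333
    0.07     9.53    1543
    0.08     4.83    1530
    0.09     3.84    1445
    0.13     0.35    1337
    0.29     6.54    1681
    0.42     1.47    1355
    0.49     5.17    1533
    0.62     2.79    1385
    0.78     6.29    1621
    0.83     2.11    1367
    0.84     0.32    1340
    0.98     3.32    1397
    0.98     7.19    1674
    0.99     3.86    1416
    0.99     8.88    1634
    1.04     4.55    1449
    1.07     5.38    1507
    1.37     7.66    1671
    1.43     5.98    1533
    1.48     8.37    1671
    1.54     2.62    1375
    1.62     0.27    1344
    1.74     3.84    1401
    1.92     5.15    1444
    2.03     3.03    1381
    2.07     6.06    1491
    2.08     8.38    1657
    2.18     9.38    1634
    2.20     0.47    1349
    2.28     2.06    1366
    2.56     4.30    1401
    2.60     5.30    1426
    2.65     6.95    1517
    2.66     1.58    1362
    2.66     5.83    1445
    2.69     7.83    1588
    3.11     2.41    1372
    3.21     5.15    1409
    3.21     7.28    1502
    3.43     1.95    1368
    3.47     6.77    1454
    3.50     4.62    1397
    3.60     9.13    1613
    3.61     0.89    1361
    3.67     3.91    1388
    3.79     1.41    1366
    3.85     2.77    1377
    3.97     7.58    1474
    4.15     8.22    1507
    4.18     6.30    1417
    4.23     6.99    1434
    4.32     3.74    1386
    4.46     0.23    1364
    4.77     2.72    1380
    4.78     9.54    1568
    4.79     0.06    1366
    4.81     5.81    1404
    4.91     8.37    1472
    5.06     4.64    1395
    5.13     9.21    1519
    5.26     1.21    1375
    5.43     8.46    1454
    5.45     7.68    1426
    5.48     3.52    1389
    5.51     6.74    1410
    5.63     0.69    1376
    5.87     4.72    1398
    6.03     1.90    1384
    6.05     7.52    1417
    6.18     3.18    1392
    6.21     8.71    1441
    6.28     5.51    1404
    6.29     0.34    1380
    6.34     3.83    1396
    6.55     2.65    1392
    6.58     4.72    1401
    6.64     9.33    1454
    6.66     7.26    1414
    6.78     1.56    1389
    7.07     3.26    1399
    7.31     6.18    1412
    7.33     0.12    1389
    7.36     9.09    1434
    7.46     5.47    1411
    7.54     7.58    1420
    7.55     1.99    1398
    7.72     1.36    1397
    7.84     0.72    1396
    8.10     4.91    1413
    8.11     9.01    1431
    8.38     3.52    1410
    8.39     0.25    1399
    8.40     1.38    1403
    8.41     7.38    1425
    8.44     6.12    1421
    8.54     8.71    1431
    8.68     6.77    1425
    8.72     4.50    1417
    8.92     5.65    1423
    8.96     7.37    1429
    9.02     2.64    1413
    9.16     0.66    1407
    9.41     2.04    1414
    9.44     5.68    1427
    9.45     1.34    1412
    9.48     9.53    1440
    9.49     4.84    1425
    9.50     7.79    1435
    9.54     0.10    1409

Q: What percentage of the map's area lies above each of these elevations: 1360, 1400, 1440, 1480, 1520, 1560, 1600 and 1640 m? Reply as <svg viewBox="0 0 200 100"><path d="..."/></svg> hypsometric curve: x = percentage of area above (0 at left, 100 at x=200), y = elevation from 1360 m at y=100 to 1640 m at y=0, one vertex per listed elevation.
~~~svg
<svg viewBox="0 0 200 100"><path d="M188 100l-62-14-78-15-11-14-7-14-5-14-6-15-8-14"/></svg>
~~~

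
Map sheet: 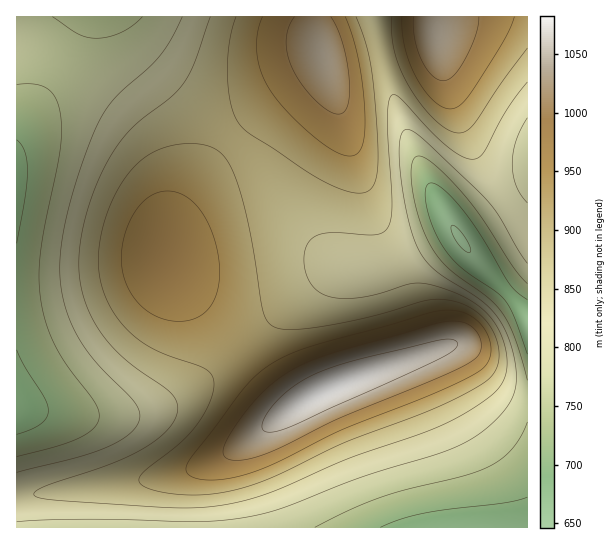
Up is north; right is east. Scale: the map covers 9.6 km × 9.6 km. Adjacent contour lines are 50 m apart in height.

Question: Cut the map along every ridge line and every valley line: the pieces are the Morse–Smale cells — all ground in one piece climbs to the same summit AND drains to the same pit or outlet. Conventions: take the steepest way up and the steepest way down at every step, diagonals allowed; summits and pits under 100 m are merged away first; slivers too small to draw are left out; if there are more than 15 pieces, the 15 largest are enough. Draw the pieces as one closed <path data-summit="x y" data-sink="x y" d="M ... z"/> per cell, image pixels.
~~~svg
<path data-summit="326 390" data-sink="461 239" d="M231 140l-31 37-23 34-10 28-2 22 22 30 49 54 40 48 10 10 10 3-67 47-24 12-20 7-46 9-122 16-1 30 511 1 1-335-67 46-4-6-6 0-58 31-22 5-18 0-22-10-23-24-47-65z"/><path data-summit="326 390" data-sink="17 407" d="M117 16l-101 1 1 480 122-16 46-9 20-7 24-12 67-47-10-3-10-10-40-48-49-54-22-30 2-22 10-28 19-29 35-43-91-85-12-16z"/><path data-summit="323 54" data-sink="461 239" d="M374 16l-57 0-1 14 8 27 0 6-9 9-48 33-35 34 29 31 47 65 23 24 22 10 18 0 22-5 63-31-35-64-18-44-18-54z"/><path data-summit="438 31" data-sink="461 239" d="M527 16l-152 1 10 54 18 54 36 78 22 36 67-48z"/><path data-summit="323 54" data-sink="17 407" d="M315 16l-198 1 11 21 12 16 91 86 36-35 48-33 9-9 0-6-8-27z"/>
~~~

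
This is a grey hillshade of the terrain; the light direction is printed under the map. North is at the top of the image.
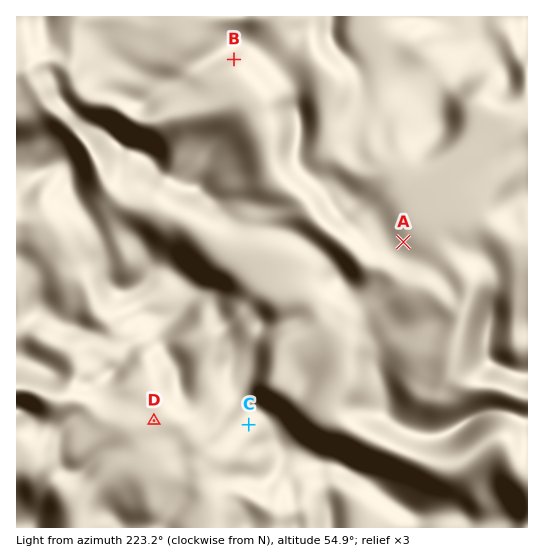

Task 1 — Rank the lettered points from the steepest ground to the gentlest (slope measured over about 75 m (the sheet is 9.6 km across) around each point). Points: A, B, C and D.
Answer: B C A D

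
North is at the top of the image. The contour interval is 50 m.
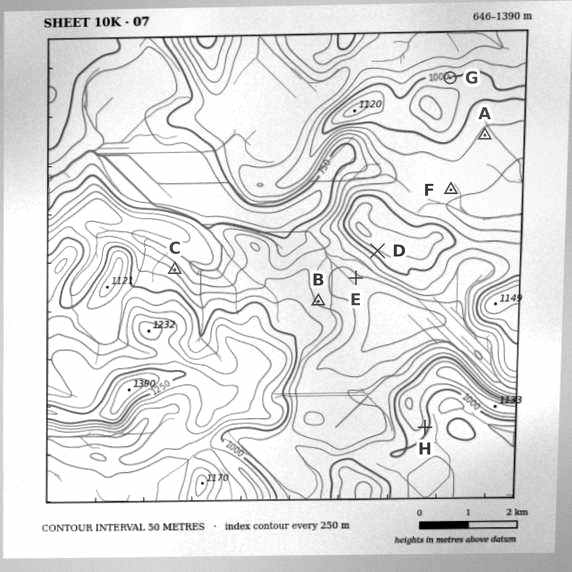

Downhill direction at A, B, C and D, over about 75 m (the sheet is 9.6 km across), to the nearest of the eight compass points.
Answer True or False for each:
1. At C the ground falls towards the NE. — True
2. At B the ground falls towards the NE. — True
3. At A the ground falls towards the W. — False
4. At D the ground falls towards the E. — False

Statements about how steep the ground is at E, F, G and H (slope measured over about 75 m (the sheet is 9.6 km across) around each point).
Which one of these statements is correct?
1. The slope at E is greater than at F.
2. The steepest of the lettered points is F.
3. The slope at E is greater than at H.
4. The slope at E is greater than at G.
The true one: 1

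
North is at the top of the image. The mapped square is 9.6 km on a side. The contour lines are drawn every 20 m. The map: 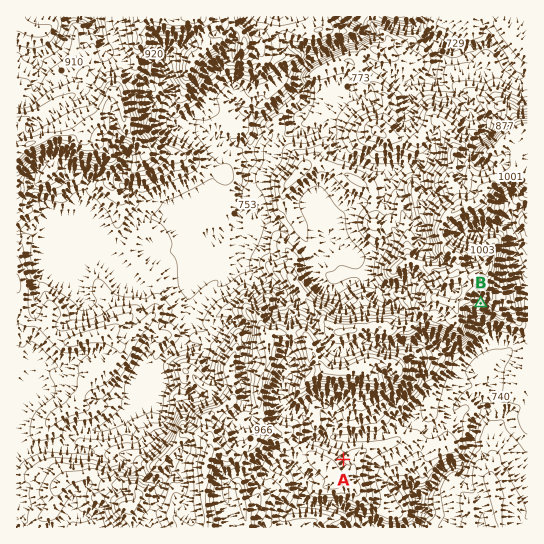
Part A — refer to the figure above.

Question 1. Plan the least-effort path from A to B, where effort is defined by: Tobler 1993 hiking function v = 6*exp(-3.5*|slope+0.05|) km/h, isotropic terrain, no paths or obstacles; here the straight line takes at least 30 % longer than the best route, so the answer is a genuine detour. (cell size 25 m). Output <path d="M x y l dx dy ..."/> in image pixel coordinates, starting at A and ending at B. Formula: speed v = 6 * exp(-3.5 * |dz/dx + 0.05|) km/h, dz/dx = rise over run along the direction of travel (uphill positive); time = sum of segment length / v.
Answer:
<path d="M343 459l2 0 2-1 3-4 3-3 29-14 57-58 3-5 5-5 3-6 0-4 4-8 13-13 7-13 0-8 1-3 3-1 3-4 0-6"/>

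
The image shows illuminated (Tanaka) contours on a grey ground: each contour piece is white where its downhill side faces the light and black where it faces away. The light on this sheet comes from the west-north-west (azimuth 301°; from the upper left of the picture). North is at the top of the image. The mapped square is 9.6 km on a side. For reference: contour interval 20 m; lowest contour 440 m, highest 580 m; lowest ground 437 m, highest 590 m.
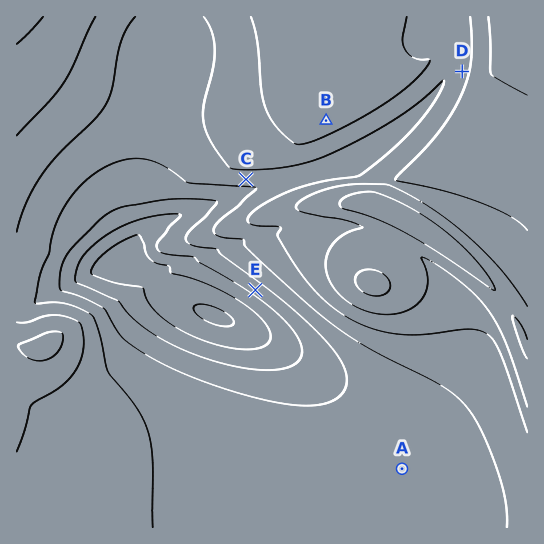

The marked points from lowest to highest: E A C D B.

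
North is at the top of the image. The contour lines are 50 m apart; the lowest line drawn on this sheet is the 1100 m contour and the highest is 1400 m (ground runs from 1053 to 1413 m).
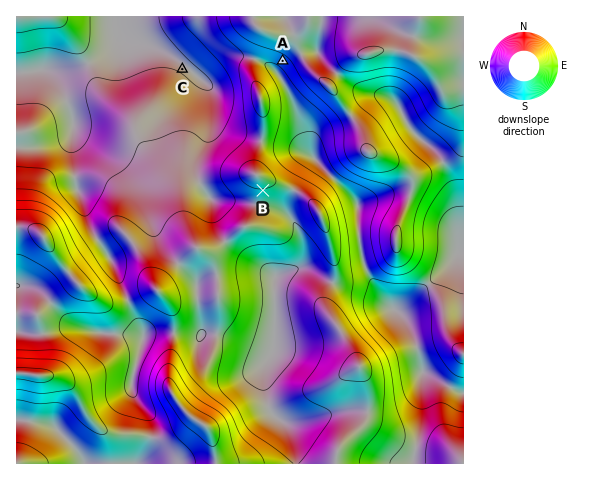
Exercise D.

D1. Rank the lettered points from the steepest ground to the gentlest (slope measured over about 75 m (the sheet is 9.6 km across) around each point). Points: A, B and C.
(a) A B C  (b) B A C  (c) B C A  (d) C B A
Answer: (a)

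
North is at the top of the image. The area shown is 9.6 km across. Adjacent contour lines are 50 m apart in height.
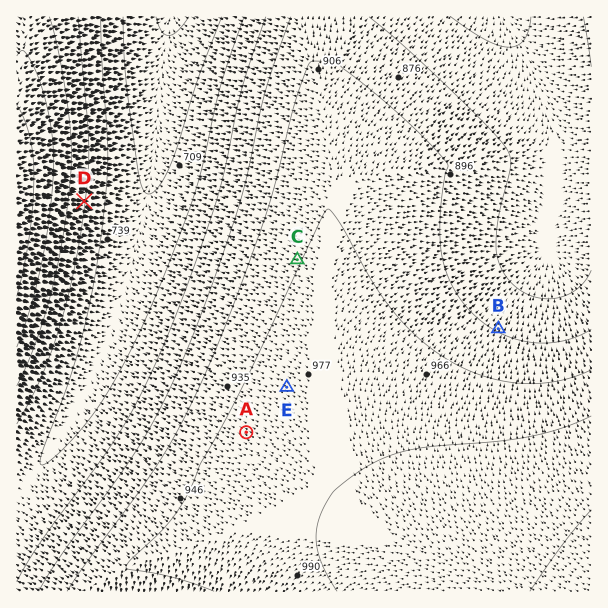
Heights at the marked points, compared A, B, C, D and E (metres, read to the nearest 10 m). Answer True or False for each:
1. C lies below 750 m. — False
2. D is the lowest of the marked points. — True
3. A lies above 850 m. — True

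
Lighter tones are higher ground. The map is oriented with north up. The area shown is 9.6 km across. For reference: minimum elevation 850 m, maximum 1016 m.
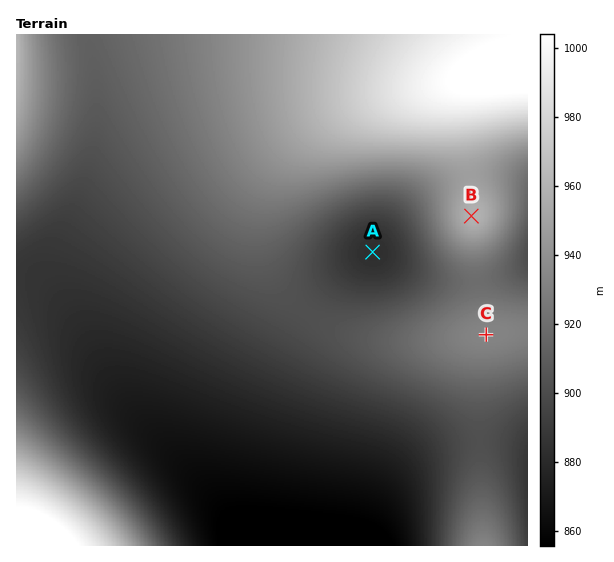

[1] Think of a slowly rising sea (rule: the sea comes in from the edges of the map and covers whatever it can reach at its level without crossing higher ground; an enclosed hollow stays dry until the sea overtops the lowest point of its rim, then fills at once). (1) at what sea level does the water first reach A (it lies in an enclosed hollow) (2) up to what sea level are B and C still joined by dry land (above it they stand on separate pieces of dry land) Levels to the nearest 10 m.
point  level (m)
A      900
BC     920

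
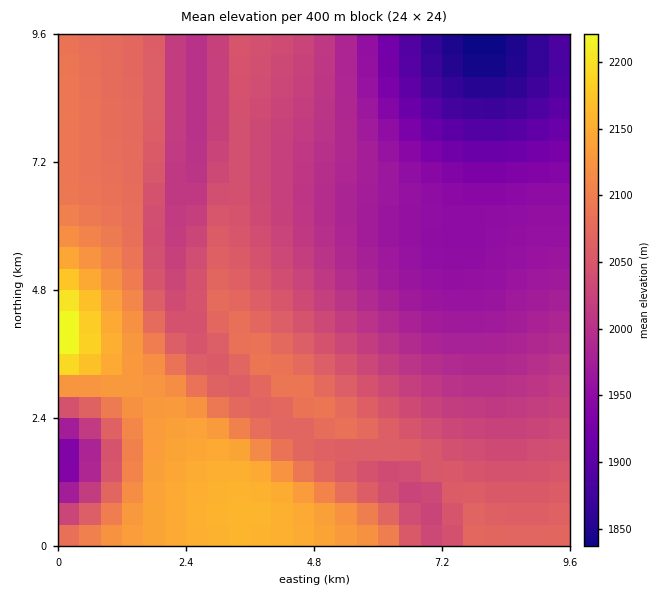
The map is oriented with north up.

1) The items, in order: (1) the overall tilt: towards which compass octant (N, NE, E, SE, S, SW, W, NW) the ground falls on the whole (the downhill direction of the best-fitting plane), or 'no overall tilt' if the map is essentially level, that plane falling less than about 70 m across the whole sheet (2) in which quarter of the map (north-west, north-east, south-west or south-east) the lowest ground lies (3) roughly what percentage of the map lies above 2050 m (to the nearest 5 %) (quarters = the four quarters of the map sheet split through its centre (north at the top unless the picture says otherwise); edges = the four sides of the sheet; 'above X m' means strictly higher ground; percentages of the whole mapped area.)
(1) On the whole the ground falls towards the north-east.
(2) The lowest ground is in the north-east quarter.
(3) Ground above 2050 m makes up about 40 % of the sheet.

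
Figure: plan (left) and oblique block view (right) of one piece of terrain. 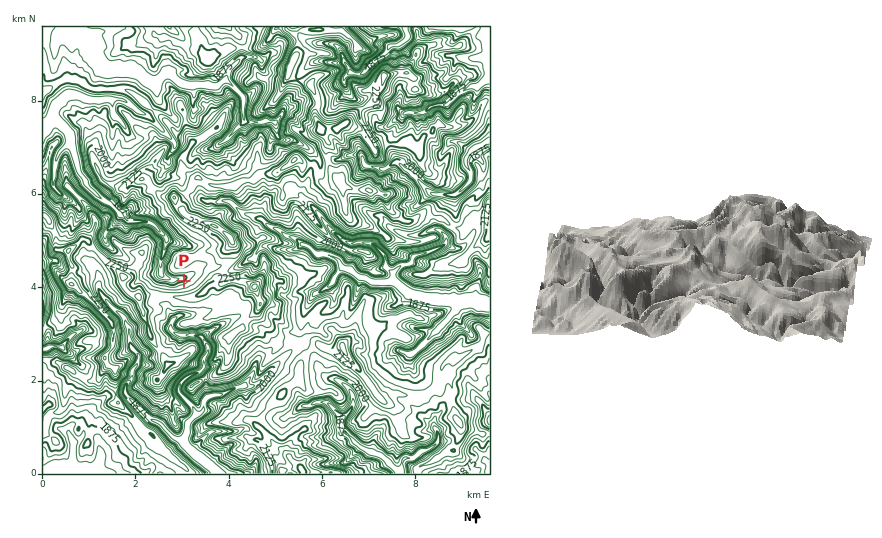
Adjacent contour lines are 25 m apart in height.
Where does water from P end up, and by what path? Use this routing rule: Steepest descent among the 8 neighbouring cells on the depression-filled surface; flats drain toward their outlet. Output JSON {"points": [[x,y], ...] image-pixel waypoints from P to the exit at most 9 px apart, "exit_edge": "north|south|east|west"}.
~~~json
{"points": [[184, 281], [174, 280], [165, 277], [160, 269], [162, 260], [164, 251], [166, 241], [160, 232], [151, 224], [142, 221], [132, 221], [123, 217], [115, 209], [106, 202], [96, 195], [87, 185], [82, 176], [78, 167], [75, 157], [73, 148], [71, 139], [66, 129], [57, 120], [48, 123], [43, 128]], "exit_edge": "west"}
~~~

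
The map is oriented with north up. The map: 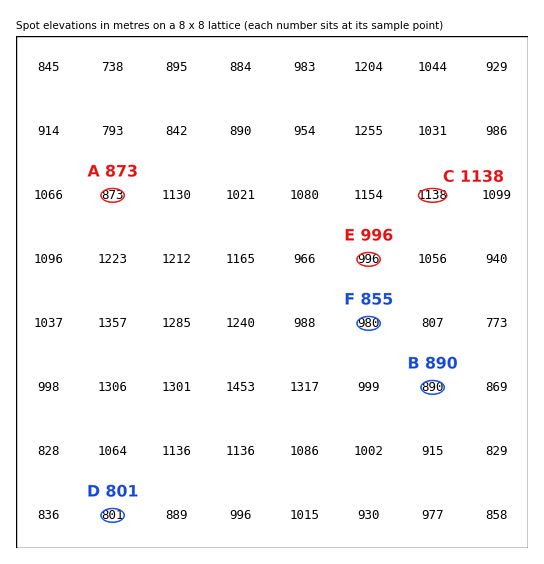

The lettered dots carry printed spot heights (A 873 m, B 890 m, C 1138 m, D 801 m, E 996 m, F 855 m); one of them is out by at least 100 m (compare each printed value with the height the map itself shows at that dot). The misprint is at F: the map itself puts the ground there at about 980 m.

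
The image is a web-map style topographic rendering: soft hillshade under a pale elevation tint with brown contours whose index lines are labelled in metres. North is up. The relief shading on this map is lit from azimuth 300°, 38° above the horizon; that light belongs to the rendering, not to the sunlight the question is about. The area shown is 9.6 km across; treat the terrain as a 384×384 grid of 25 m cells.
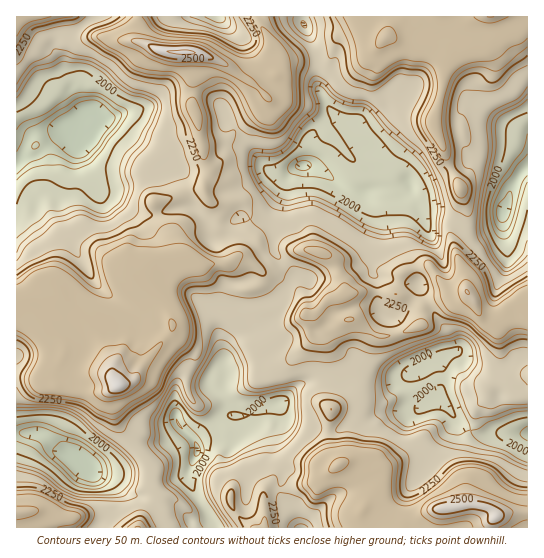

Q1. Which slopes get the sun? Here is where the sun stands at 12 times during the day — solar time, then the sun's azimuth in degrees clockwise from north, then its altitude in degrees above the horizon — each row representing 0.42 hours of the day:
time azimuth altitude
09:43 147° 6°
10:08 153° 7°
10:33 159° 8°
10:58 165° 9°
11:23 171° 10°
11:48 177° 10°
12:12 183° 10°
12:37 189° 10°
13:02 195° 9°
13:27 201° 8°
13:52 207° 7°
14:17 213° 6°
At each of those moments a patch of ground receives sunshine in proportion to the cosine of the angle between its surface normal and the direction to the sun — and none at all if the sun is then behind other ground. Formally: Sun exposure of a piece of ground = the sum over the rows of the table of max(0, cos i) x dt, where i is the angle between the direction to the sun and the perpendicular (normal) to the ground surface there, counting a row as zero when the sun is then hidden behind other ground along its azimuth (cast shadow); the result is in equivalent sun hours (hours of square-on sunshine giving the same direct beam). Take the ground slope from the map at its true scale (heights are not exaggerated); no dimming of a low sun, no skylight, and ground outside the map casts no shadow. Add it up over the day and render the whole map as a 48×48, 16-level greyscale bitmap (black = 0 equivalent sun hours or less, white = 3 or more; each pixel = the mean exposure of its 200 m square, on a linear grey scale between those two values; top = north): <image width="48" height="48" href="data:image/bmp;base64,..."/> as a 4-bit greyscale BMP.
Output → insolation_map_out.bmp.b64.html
<image width="48" height="48" href="data:image/bmp;base64,Qk32BAAAAAAAAHYAAAAoAAAAMAAAADAAAAABAAQAAAAAAIAEAAATCwAAEwsAABAAAAAAAAAAAAAAABEREQAiIiIAMzMzAERERABVVVUAZmZmAHd3dwCIiIgAmZmZAKqqqgC7u7sAzMzMAN3d3QDu7u4A////AHZWirUxABMxITqTAjfKVlREMzR7ynebmEVDEBMyABM1UppQEjV3YzNEMyN5rNoxNAAAAAAAABNDBKYxIjRr1BIjMQAAABEAAAAAAAAAASIAFFISITWai3QzMgAAAAAAAAAAAAAAAjMAEzESITIjRmVEQwAAAAAAAAAAAAAAFEMyAAASMiM0NXVENBAAAAAAAAAAAAABdiASEAAAERMhIRMzIBAAAAAAAAAAAAFJgxASERAAAAEQAAAAABEAAAAAAAAAACaoVFIQIxAAAAARAAAAAAEAAAAAADEAElq7VDMRUyEAAAAREAAAAAAAAAAAFFQySM7stmczikIQAAAyRhAAAAAAAAAjRe////qYzql4pENEIQBDQRAAAAAAABI0eY7tyWa/7O2YMBNr64ZCAAERAAAAASNERHZEREVjWWm4UjM2ibtyECMzEAAAASNENCI0REQgAVendzNEREVlMzNEMREREAFEQxE0RDEBEUa5enRmREVnd1RFhTEREANVQ0VERDIAESVtlpiWRDNqunV6vMlSITaKZblEMzIQEiJWdHqEM0NHZ7y5m9//2bvt3JVEMzMiIzJFQ3lkQ0aGZXlyEUrInu11rERERDMzMzMiI1VERESHdTQwAAAW7+hEVUREQzMzNEQhE0REREIRR1IiNUI5qIUSRDNEMzETREQyJFVodUIAFGh2eFEmRnIAExNDMwA1RENHmpZUZ1MQABEREBA1MhEAAAEzIAFURERGq6u3VUMRAyAAE2eDAQEAAAAAAANEMzRERHhnUSNopzEBEBRAAwAAAAAAAAMSMzMzMQAjESjMhCESIAAAEQAAAAAAAAAAAAAAAAAAMzERAAEREQAAAAAAAAAAARAAAAAQAAABEiAAAAEAAAAAAAAAABAAARAAAAAREBERIyEAAAAAAAAAESEAABAAAAAAACIAAlVUMgAAAAAAAAAAJVIAABEAAAAAAUQzR1NEMAAAAAAAAAABa4QAACEQAAAAAQATVTQiEAAAAAAAAAAEeGUwABEQAAAAExAAElVDAAAAAAESIhEnURVUEAAAAAAAIyIiNFQyAAAAABIiIjN5UBRlQCAAAAABETREZzM0MzEAASIiIjeqgiNkZiEAAAABABNEZUE1vNkyIiIiNJyZUzNERiEAAAAAEBNGZCJFeqp0QzIzWrimI0MzNGUgAAAAERJFdTI579q3QzM0qmd0MjNENXmXIAAAERJIYzNZhXu9dERalUMkQjSJZVVohSJYYzRFMjR3VleGRr78ZDETUzR86oRFabyovdhDJHiXYzRCPNqXRDITZUVVe5ZEVnZ8ypl3eby3MkRFmli9lDM0Z2eoRpqXVVjKv//oVq2CIzNXlVm62oiFW6mKdXvtve67yZz//+YRIzNURVZ2ff61R7ypunVnzLv+mduHdBAAAzESNmVFZWVUREVWipZXZY2WdiAAAAAAAxAAJnZEZkRERERFeZuXVBEAAAAAAAAAQgAAI2ZCEkRERERERWz//TAAAAAAAAACIREBRoVDIkRERFi5ZQ=="/>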